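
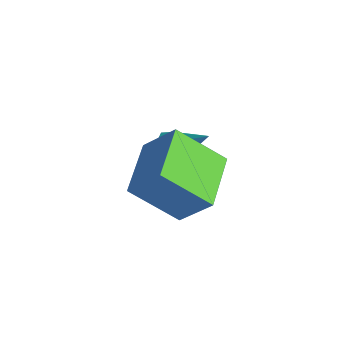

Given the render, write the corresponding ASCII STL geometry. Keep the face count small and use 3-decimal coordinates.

solid 
facet normal -0.552 0.824 0.128
outer loop
vertex -1.044 -0.309 3.436
vertex 0.247 0.777 2.024
vertex -2.08 -0.798 2.114
endloop
endfacet
facet normal -0.586 -0.494 0.642
outer loop
vertex -0.887 -2.577 1.836
vertex -1.044 -0.309 3.436
vertex -2.08 -0.798 2.114
endloop
endfacet
facet normal -0.552 0.824 0.128
outer loop
vertex -2.08 -0.798 2.114
vertex 0.247 0.777 2.024
vertex -0.789 0.288 0.701
endloop
endfacet
facet normal -0.592 -0.279 -0.756
outer loop
vertex -0.789 0.288 0.701
vertex -0.887 -2.577 1.836
vertex -2.08 -0.798 2.114
endloop
endfacet
facet normal 0.592 0.279 0.756
outer loop
vertex -1.044 -0.309 3.436
vertex 1.44 -1.002 1.746
vertex 0.247 0.777 2.024
endloop
endfacet
facet normal -0.587 -0.493 0.642
outer loop
vertex 0.149 -2.088 3.159
vertex -1.044 -0.309 3.436
vertex -0.887 -2.577 1.836
endloop
endfacet
facet normal 0.592 0.279 0.756
outer loop
vertex 0.149 -2.088 3.159
vertex 1.44 -1.002 1.746
vertex -1.044 -0.309 3.436
endloop
endfacet
facet normal 0.587 0.494 -0.642
outer loop
vertex 0.247 0.777 2.024
vertex 1.44 -1.002 1.746
vertex -0.789 0.288 0.701
endloop
endfacet
facet normal -0.592 -0.279 -0.756
outer loop
vertex 0.404 -1.491 0.424
vertex -0.887 -2.577 1.836
vertex -0.789 0.288 0.701
endloop
endfacet
facet normal 0.587 0.493 -0.642
outer loop
vertex -0.789 0.288 0.701
vertex 1.44 -1.002 1.746
vertex 0.404 -1.491 0.424
endloop
endfacet
facet normal 0.553 -0.824 -0.128
outer loop
vertex 0.404 -1.491 0.424
vertex 0.149 -2.088 3.159
vertex -0.887 -2.577 1.836
endloop
endfacet
facet normal 0.552 -0.824 -0.128
outer loop
vertex 1.44 -1.002 1.746
vertex 0.149 -2.088 3.159
vertex 0.404 -1.491 0.424
endloop
endfacet
facet normal -0.686 -0.245 -0.685
outer loop
vertex -3.227 2.182 -1.622
vertex -3.62 1.874 -1.118
vertex -3.637 2.547 -1.342
endloop
endfacet
facet normal 0.488 0.806 -0.335
outer loop
vertex -3.227 2.182 -1.622
vertex -3.637 2.547 -1.342
vertex -2.24 2.366 0.258
endloop
endfacet
facet normal -0.687 -0.245 -0.685
outer loop
vertex -3.637 2.547 -1.342
vertex -3.62 1.874 -1.118
vertex -4.034 2.405 -0.893
endloop
endfacet
facet normal -0.112 0.972 0.208
outer loop
vertex -3.637 2.547 -1.342
vertex -4.034 2.405 -0.893
vertex -2.24 2.366 0.258
endloop
endfacet
facet normal -0.687 -0.246 -0.684
outer loop
vertex -4.034 2.405 -0.893
vertex -3.62 1.874 -1.118
vertex -4.119 1.863 -0.613
endloop
endfacet
facet normal -0.472 0.462 0.751
outer loop
vertex -4.034 2.405 -0.893
vertex -4.119 1.863 -0.613
vertex -2.24 2.366 0.258
endloop
endfacet
facet normal -0.687 -0.245 -0.684
outer loop
vertex -4.119 1.863 -0.613
vertex -3.62 1.874 -1.118
vertex -3.829 1.329 -0.713
endloop
endfacet
facet normal -0.319 -0.339 0.885
outer loop
vertex -4.119 1.863 -0.613
vertex -3.829 1.329 -0.713
vertex -2.24 2.366 0.258
endloop
endfacet
facet normal -0.687 -0.245 -0.684
outer loop
vertex -3.829 1.329 -0.713
vertex -3.62 1.874 -1.118
vertex -3.382 1.205 -1.118
endloop
endfacet
facet normal 0.231 -0.830 0.509
outer loop
vertex -3.829 1.329 -0.713
vertex -3.382 1.205 -1.118
vertex -2.24 2.366 0.258
endloop
endfacet
facet normal -0.687 -0.244 -0.685
outer loop
vertex -3.382 1.205 -1.118
vertex -3.62 1.874 -1.118
vertex -3.114 1.584 -1.522
endloop
endfacet
facet normal 0.763 -0.639 -0.094
outer loop
vertex -3.382 1.205 -1.118
vertex -3.114 1.584 -1.522
vertex -2.24 2.366 0.258
endloop
endfacet
facet normal -0.687 -0.244 -0.685
outer loop
vertex -3.114 1.584 -1.522
vertex -3.62 1.874 -1.118
vertex -3.227 2.182 -1.622
endloop
endfacet
facet normal 0.878 0.087 -0.470
outer loop
vertex -3.114 1.584 -1.522
vertex -3.227 2.182 -1.622
vertex -2.24 2.366 0.258
endloop
endfacet

endsolid


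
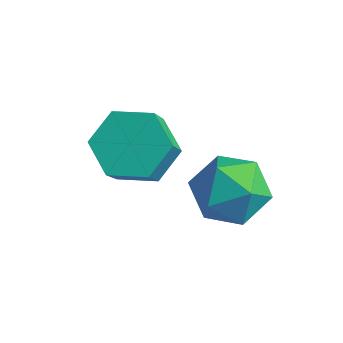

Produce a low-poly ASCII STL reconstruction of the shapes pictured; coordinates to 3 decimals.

solid 
facet normal -0.317 0.398 0.861
outer loop
vertex 0.036 -2.152 1.319
vertex 0.603 -2.937 1.891
vertex 1.102 -1.964 1.625
endloop
endfacet
facet normal -0.260 0.898 0.354
outer loop
vertex 0.036 -2.152 1.319
vertex 1.102 -1.964 1.625
vertex 0.749 -1.662 0.6
endloop
endfacet
facet normal -0.679 0.709 -0.191
outer loop
vertex 0.036 -2.152 1.319
vertex 0.749 -1.662 0.6
vertex 0.032 -2.448 0.234
endloop
endfacet
facet normal -0.996 0.092 -0.021
outer loop
vertex 0.036 -2.152 1.319
vertex 0.032 -2.448 0.234
vertex -0.058 -3.236 1.032
endloop
endfacet
facet normal -0.772 -0.099 0.628
outer loop
vertex 0.036 -2.152 1.319
vertex -0.058 -3.236 1.032
vertex 0.603 -2.937 1.891
endloop
endfacet
facet normal 0.415 0.901 0.123
outer loop
vertex 0.749 -1.662 0.6
vertex 1.102 -1.964 1.625
vertex 1.758 -2.144 0.728
endloop
endfacet
facet normal 0.322 0.092 0.942
outer loop
vertex 1.102 -1.964 1.625
vertex 0.603 -2.937 1.891
vertex 1.668 -2.932 1.526
endloop
endfacet
facet normal -0.413 -0.714 0.566
outer loop
vertex 0.603 -2.937 1.891
vertex -0.058 -3.236 1.032
vertex 0.951 -3.718 1.16
endloop
endfacet
facet normal -0.775 -0.404 -0.486
outer loop
vertex -0.058 -3.236 1.032
vertex 0.032 -2.448 0.234
vertex 0.598 -3.416 0.135
endloop
endfacet
facet normal -0.263 0.594 -0.760
outer loop
vertex 0.032 -2.448 0.234
vertex 0.749 -1.662 0.6
vertex 1.097 -2.443 -0.131
endloop
endfacet
facet normal 0.996 -0.092 0.021
outer loop
vertex 1.664 -3.228 0.441
vertex 1.758 -2.144 0.728
vertex 1.668 -2.932 1.526
endloop
endfacet
facet normal 0.679 -0.709 0.191
outer loop
vertex 1.664 -3.228 0.441
vertex 1.668 -2.932 1.526
vertex 0.951 -3.718 1.16
endloop
endfacet
facet normal 0.260 -0.898 -0.354
outer loop
vertex 1.664 -3.228 0.441
vertex 0.951 -3.718 1.16
vertex 0.598 -3.416 0.135
endloop
endfacet
facet normal 0.317 -0.398 -0.861
outer loop
vertex 1.664 -3.228 0.441
vertex 0.598 -3.416 0.135
vertex 1.097 -2.443 -0.131
endloop
endfacet
facet normal 0.772 0.099 -0.628
outer loop
vertex 1.664 -3.228 0.441
vertex 1.097 -2.443 -0.131
vertex 1.758 -2.144 0.728
endloop
endfacet
facet normal 0.775 0.404 0.486
outer loop
vertex 1.668 -2.932 1.526
vertex 1.758 -2.144 0.728
vertex 1.102 -1.964 1.625
endloop
endfacet
facet normal 0.263 -0.594 0.760
outer loop
vertex 0.951 -3.718 1.16
vertex 1.668 -2.932 1.526
vertex 0.603 -2.937 1.891
endloop
endfacet
facet normal -0.415 -0.901 -0.123
outer loop
vertex 0.598 -3.416 0.135
vertex 0.951 -3.718 1.16
vertex -0.058 -3.236 1.032
endloop
endfacet
facet normal -0.322 -0.092 -0.942
outer loop
vertex 1.097 -2.443 -0.131
vertex 0.598 -3.416 0.135
vertex 0.032 -2.448 0.234
endloop
endfacet
facet normal 0.413 0.714 -0.566
outer loop
vertex 1.758 -2.144 0.728
vertex 1.097 -2.443 -0.131
vertex 0.749 -1.662 0.6
endloop
endfacet
facet normal -0.273 0.551 -0.789
outer loop
vertex -0.596 -2.82 1.661
vertex -1.492 -3.364 1.591
vertex -1.449 -2.497 2.182
endloop
endfacet
facet normal 0.516 0.776 0.363
outer loop
vertex -0.596 -2.82 1.661
vertex -1.449 -2.497 2.182
vertex -0.153 -3.712 2.938
endloop
endfacet
facet normal 0.516 0.776 0.363
outer loop
vertex -0.153 -3.712 2.938
vertex -1.449 -2.497 2.182
vertex -1.005 -3.389 3.459
endloop
endfacet
facet normal 0.274 -0.550 0.789
outer loop
vertex -0.153 -3.712 2.938
vertex -1.005 -3.389 3.459
vertex -1.048 -4.256 2.869
endloop
endfacet
facet normal -0.274 0.551 -0.788
outer loop
vertex -1.449 -2.497 2.182
vertex -1.492 -3.364 1.591
vertex -2.344 -3.041 2.113
endloop
endfacet
facet normal -0.445 0.654 0.612
outer loop
vertex -1.449 -2.497 2.182
vertex -2.344 -3.041 2.113
vertex -1.005 -3.389 3.459
endloop
endfacet
facet normal -0.445 0.654 0.612
outer loop
vertex -1.005 -3.389 3.459
vertex -2.344 -3.041 2.113
vertex -1.9 -3.934 3.39
endloop
endfacet
facet normal 0.274 -0.550 0.789
outer loop
vertex -1.005 -3.389 3.459
vertex -1.9 -3.934 3.39
vertex -1.048 -4.256 2.869
endloop
endfacet
facet normal -0.274 0.551 -0.788
outer loop
vertex -2.344 -3.041 2.113
vertex -1.492 -3.364 1.591
vertex -2.387 -3.908 1.522
endloop
endfacet
facet normal -0.961 -0.122 0.249
outer loop
vertex -2.344 -3.041 2.113
vertex -2.387 -3.908 1.522
vertex -1.9 -3.934 3.39
endloop
endfacet
facet normal -0.961 -0.121 0.249
outer loop
vertex -1.9 -3.934 3.39
vertex -2.387 -3.908 1.522
vertex -1.944 -4.8 2.799
endloop
endfacet
facet normal 0.273 -0.552 0.788
outer loop
vertex -1.9 -3.934 3.39
vertex -1.944 -4.8 2.799
vertex -1.048 -4.256 2.869
endloop
endfacet
facet normal -0.274 0.550 -0.789
outer loop
vertex -2.387 -3.908 1.522
vertex -1.492 -3.364 1.591
vertex -1.535 -4.231 1.001
endloop
endfacet
facet normal -0.516 -0.776 -0.363
outer loop
vertex -2.387 -3.908 1.522
vertex -1.535 -4.231 1.001
vertex -1.944 -4.8 2.799
endloop
endfacet
facet normal -0.516 -0.776 -0.363
outer loop
vertex -1.944 -4.8 2.799
vertex -1.535 -4.231 1.001
vertex -1.091 -5.123 2.278
endloop
endfacet
facet normal 0.273 -0.551 0.789
outer loop
vertex -1.944 -4.8 2.799
vertex -1.091 -5.123 2.278
vertex -1.048 -4.256 2.869
endloop
endfacet
facet normal -0.274 0.550 -0.789
outer loop
vertex -1.535 -4.231 1.001
vertex -1.492 -3.364 1.591
vertex -0.64 -3.686 1.07
endloop
endfacet
facet normal 0.445 -0.654 -0.612
outer loop
vertex -1.535 -4.231 1.001
vertex -0.64 -3.686 1.07
vertex -1.091 -5.123 2.278
endloop
endfacet
facet normal 0.445 -0.654 -0.612
outer loop
vertex -1.091 -5.123 2.278
vertex -0.64 -3.686 1.07
vertex -0.196 -4.579 2.347
endloop
endfacet
facet normal 0.274 -0.551 0.788
outer loop
vertex -1.091 -5.123 2.278
vertex -0.196 -4.579 2.347
vertex -1.048 -4.256 2.869
endloop
endfacet
facet normal -0.273 0.552 -0.788
outer loop
vertex -0.64 -3.686 1.07
vertex -1.492 -3.364 1.591
vertex -0.596 -2.82 1.661
endloop
endfacet
facet normal 0.961 0.121 -0.249
outer loop
vertex -0.64 -3.686 1.07
vertex -0.596 -2.82 1.661
vertex -0.196 -4.579 2.347
endloop
endfacet
facet normal 0.961 0.122 -0.248
outer loop
vertex -0.196 -4.579 2.347
vertex -0.596 -2.82 1.661
vertex -0.153 -3.712 2.938
endloop
endfacet
facet normal 0.274 -0.551 0.788
outer loop
vertex -0.196 -4.579 2.347
vertex -0.153 -3.712 2.938
vertex -1.048 -4.256 2.869
endloop
endfacet

endsolid


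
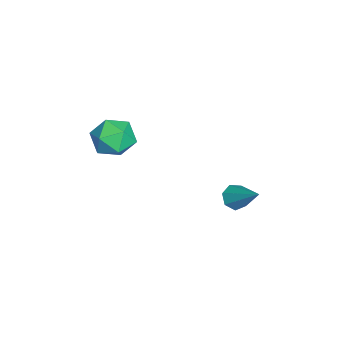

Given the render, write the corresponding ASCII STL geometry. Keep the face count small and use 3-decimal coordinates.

solid 
facet normal 0.401 -0.113 0.909
outer loop
vertex -0.446 -3.141 4.745
vertex -1.064 -3.975 4.914
vertex -0.115 -4.103 4.479
endloop
endfacet
facet normal 0.872 0.174 0.457
outer loop
vertex -0.446 -3.141 4.745
vertex -0.115 -4.103 4.479
vertex 0.06 -3.29 3.835
endloop
endfacet
facet normal 0.593 0.780 0.202
outer loop
vertex -0.446 -3.141 4.745
vertex 0.06 -3.29 3.835
vertex -0.781 -2.66 3.872
endloop
endfacet
facet normal -0.051 0.866 0.497
outer loop
vertex -0.446 -3.141 4.745
vertex -0.781 -2.66 3.872
vertex -1.475 -3.083 4.538
endloop
endfacet
facet normal -0.170 0.315 0.934
outer loop
vertex -0.446 -3.141 4.745
vertex -1.475 -3.083 4.538
vertex -1.064 -3.975 4.914
endloop
endfacet
facet normal 0.957 -0.277 -0.090
outer loop
vertex 0.06 -3.29 3.835
vertex -0.115 -4.103 4.479
vertex -0.245 -4.217 3.442
endloop
endfacet
facet normal 0.194 -0.742 0.642
outer loop
vertex -0.115 -4.103 4.479
vertex -1.064 -3.975 4.914
vertex -0.939 -4.64 4.108
endloop
endfacet
facet normal -0.730 -0.049 0.682
outer loop
vertex -1.064 -3.975 4.914
vertex -1.475 -3.083 4.538
vertex -1.78 -4.01 4.145
endloop
endfacet
facet normal -0.538 0.843 -0.025
outer loop
vertex -1.475 -3.083 4.538
vertex -0.781 -2.66 3.872
vertex -1.605 -3.197 3.501
endloop
endfacet
facet normal 0.504 0.703 -0.502
outer loop
vertex -0.781 -2.66 3.872
vertex 0.06 -3.29 3.835
vertex -0.656 -3.325 3.066
endloop
endfacet
facet normal 0.051 -0.866 -0.497
outer loop
vertex -1.274 -4.159 3.235
vertex -0.245 -4.217 3.442
vertex -0.939 -4.64 4.108
endloop
endfacet
facet normal -0.593 -0.780 -0.202
outer loop
vertex -1.274 -4.159 3.235
vertex -0.939 -4.64 4.108
vertex -1.78 -4.01 4.145
endloop
endfacet
facet normal -0.872 -0.174 -0.457
outer loop
vertex -1.274 -4.159 3.235
vertex -1.78 -4.01 4.145
vertex -1.605 -3.197 3.501
endloop
endfacet
facet normal -0.401 0.113 -0.909
outer loop
vertex -1.274 -4.159 3.235
vertex -1.605 -3.197 3.501
vertex -0.656 -3.325 3.066
endloop
endfacet
facet normal 0.170 -0.315 -0.934
outer loop
vertex -1.274 -4.159 3.235
vertex -0.656 -3.325 3.066
vertex -0.245 -4.217 3.442
endloop
endfacet
facet normal 0.538 -0.843 0.025
outer loop
vertex -0.939 -4.64 4.108
vertex -0.245 -4.217 3.442
vertex -0.115 -4.103 4.479
endloop
endfacet
facet normal -0.504 -0.703 0.502
outer loop
vertex -1.78 -4.01 4.145
vertex -0.939 -4.64 4.108
vertex -1.064 -3.975 4.914
endloop
endfacet
facet normal -0.957 0.277 0.090
outer loop
vertex -1.605 -3.197 3.501
vertex -1.78 -4.01 4.145
vertex -1.475 -3.083 4.538
endloop
endfacet
facet normal -0.194 0.742 -0.642
outer loop
vertex -0.656 -3.325 3.066
vertex -1.605 -3.197 3.501
vertex -0.781 -2.66 3.872
endloop
endfacet
facet normal 0.730 0.049 -0.682
outer loop
vertex -0.245 -4.217 3.442
vertex -0.656 -3.325 3.066
vertex 0.06 -3.29 3.835
endloop
endfacet
facet normal -0.532 -0.560 -0.635
outer loop
vertex -2.122 0.851 -1.079
vertex -2.651 1.253 -0.99
vertex -2.161 1.302 -1.444
endloop
endfacet
facet normal 0.965 -0.110 -0.239
outer loop
vertex -2.122 0.851 -1.079
vertex -2.161 1.302 -1.444
vertex -1.629 2.327 0.23
endloop
endfacet
facet normal -0.532 -0.560 -0.635
outer loop
vertex -2.161 1.302 -1.444
vertex -2.651 1.253 -0.99
vertex -2.569 1.716 -1.467
endloop
endfacet
facet normal 0.612 0.573 -0.545
outer loop
vertex -2.161 1.302 -1.444
vertex -2.569 1.716 -1.467
vertex -1.629 2.327 0.23
endloop
endfacet
facet normal -0.533 -0.560 -0.635
outer loop
vertex -2.569 1.716 -1.467
vertex -2.651 1.253 -0.99
vertex -3.039 1.781 -1.13
endloop
endfacet
facet normal -0.082 0.951 -0.297
outer loop
vertex -2.569 1.716 -1.467
vertex -3.039 1.781 -1.13
vertex -1.629 2.327 0.23
endloop
endfacet
facet normal -0.533 -0.560 -0.635
outer loop
vertex -3.039 1.781 -1.13
vertex -2.651 1.253 -0.99
vertex -3.216 1.448 -0.688
endloop
endfacet
facet normal -0.594 0.739 0.319
outer loop
vertex -3.039 1.781 -1.13
vertex -3.216 1.448 -0.688
vertex -1.629 2.327 0.23
endloop
endfacet
facet normal -0.533 -0.560 -0.635
outer loop
vertex -3.216 1.448 -0.688
vertex -2.651 1.253 -0.99
vertex -2.968 0.968 -0.473
endloop
endfacet
facet normal -0.538 0.097 0.837
outer loop
vertex -3.216 1.448 -0.688
vertex -2.968 0.968 -0.473
vertex -1.629 2.327 0.23
endloop
endfacet
facet normal -0.533 -0.560 -0.635
outer loop
vertex -2.968 0.968 -0.473
vertex -2.651 1.253 -0.99
vertex -2.481 0.702 -0.647
endloop
endfacet
facet normal 0.042 -0.492 0.870
outer loop
vertex -2.968 0.968 -0.473
vertex -2.481 0.702 -0.647
vertex -1.629 2.327 0.23
endloop
endfacet
facet normal -0.532 -0.560 -0.635
outer loop
vertex -2.481 0.702 -0.647
vertex -2.651 1.253 -0.99
vertex -2.122 0.851 -1.079
endloop
endfacet
facet normal 0.712 -0.584 0.390
outer loop
vertex -2.481 0.702 -0.647
vertex -2.122 0.851 -1.079
vertex -1.629 2.327 0.23
endloop
endfacet

endsolid


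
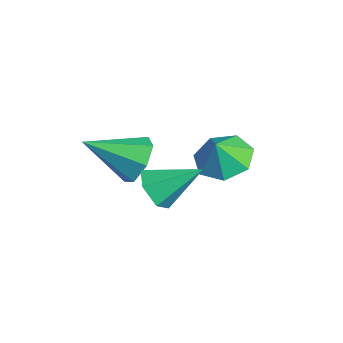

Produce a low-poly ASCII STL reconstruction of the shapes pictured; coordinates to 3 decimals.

solid 
facet normal -0.268 -0.794 -0.545
outer loop
vertex 1.522 -1.788 3.434
vertex 1.126 -1.263 2.864
vertex 1.964 -1.471 2.755
endloop
endfacet
facet normal 0.859 -0.145 0.491
outer loop
vertex 1.522 -1.788 3.434
vertex 1.964 -1.471 2.755
vertex 1.614 0.183 3.856
endloop
endfacet
facet normal -0.268 -0.794 -0.546
outer loop
vertex 1.964 -1.471 2.755
vertex 1.126 -1.263 2.864
vertex 1.569 -0.946 2.185
endloop
endfacet
facet normal 0.888 0.370 -0.274
outer loop
vertex 1.964 -1.471 2.755
vertex 1.569 -0.946 2.185
vertex 1.614 0.183 3.856
endloop
endfacet
facet normal -0.267 -0.794 -0.545
outer loop
vertex 1.569 -0.946 2.185
vertex 1.126 -1.263 2.864
vertex 0.731 -0.738 2.293
endloop
endfacet
facet normal 0.132 0.820 -0.557
outer loop
vertex 1.569 -0.946 2.185
vertex 0.731 -0.738 2.293
vertex 1.614 0.183 3.856
endloop
endfacet
facet normal -0.268 -0.794 -0.545
outer loop
vertex 0.731 -0.738 2.293
vertex 1.126 -1.263 2.864
vertex 0.289 -1.055 2.972
endloop
endfacet
facet normal -0.654 0.753 -0.074
outer loop
vertex 0.731 -0.738 2.293
vertex 0.289 -1.055 2.972
vertex 1.614 0.183 3.856
endloop
endfacet
facet normal -0.268 -0.794 -0.545
outer loop
vertex 0.289 -1.055 2.972
vertex 1.126 -1.263 2.864
vertex 0.684 -1.58 3.543
endloop
endfacet
facet normal -0.683 0.238 0.691
outer loop
vertex 0.289 -1.055 2.972
vertex 0.684 -1.58 3.543
vertex 1.614 0.183 3.856
endloop
endfacet
facet normal -0.268 -0.794 -0.545
outer loop
vertex 0.684 -1.58 3.543
vertex 1.126 -1.263 2.864
vertex 1.522 -1.788 3.434
endloop
endfacet
facet normal 0.074 -0.212 0.974
outer loop
vertex 0.684 -1.58 3.543
vertex 1.522 -1.788 3.434
vertex 1.614 0.183 3.856
endloop
endfacet
facet normal 0.216 0.844 -0.490
outer loop
vertex -0.265 -1.098 2.914
vertex -1.174 -1.108 2.497
vertex -0.887 -0.683 3.355
endloop
endfacet
facet normal 0.524 -0.112 0.844
outer loop
vertex -0.265 -1.098 2.914
vertex -0.887 -0.683 3.355
vertex -1.626 -2.872 3.523
endloop
endfacet
facet normal 0.217 0.844 -0.491
outer loop
vertex -0.887 -0.683 3.355
vertex -1.174 -1.108 2.497
vertex -1.724 -0.587 3.15
endloop
endfacet
facet normal -0.219 0.148 0.964
outer loop
vertex -0.887 -0.683 3.355
vertex -1.724 -0.587 3.15
vertex -1.626 -2.872 3.523
endloop
endfacet
facet normal 0.216 0.844 -0.491
outer loop
vertex -1.724 -0.587 3.15
vertex -1.174 -1.108 2.497
vertex -2.148 -0.884 2.453
endloop
endfacet
facet normal -0.862 0.045 0.505
outer loop
vertex -1.724 -0.587 3.15
vertex -2.148 -0.884 2.453
vertex -1.626 -2.872 3.523
endloop
endfacet
facet normal 0.216 0.844 -0.491
outer loop
vertex -2.148 -0.884 2.453
vertex -1.174 -1.108 2.497
vertex -1.838 -1.35 1.789
endloop
endfacet
facet normal -0.920 -0.343 -0.189
outer loop
vertex -2.148 -0.884 2.453
vertex -1.838 -1.35 1.789
vertex -1.626 -2.872 3.523
endloop
endfacet
facet normal 0.216 0.844 -0.491
outer loop
vertex -1.838 -1.35 1.789
vertex -1.174 -1.108 2.497
vertex -1.029 -1.633 1.658
endloop
endfacet
facet normal -0.350 -0.725 -0.594
outer loop
vertex -1.838 -1.35 1.789
vertex -1.029 -1.633 1.658
vertex -1.626 -2.872 3.523
endloop
endfacet
facet normal 0.216 0.844 -0.491
outer loop
vertex -1.029 -1.633 1.658
vertex -1.174 -1.108 2.497
vertex -0.329 -1.521 2.159
endloop
endfacet
facet normal 0.420 -0.812 -0.405
outer loop
vertex -1.029 -1.633 1.658
vertex -0.329 -1.521 2.159
vertex -1.626 -2.872 3.523
endloop
endfacet
facet normal 0.216 0.844 -0.491
outer loop
vertex -0.329 -1.521 2.159
vertex -1.174 -1.108 2.497
vertex -0.265 -1.098 2.914
endloop
endfacet
facet normal 0.809 -0.540 0.234
outer loop
vertex -0.329 -1.521 2.159
vertex -0.265 -1.098 2.914
vertex -1.626 -2.872 3.523
endloop
endfacet
facet normal -0.264 0.362 -0.894
outer loop
vertex 0.539 1.27 2.196
vertex -0.384 1.577 2.593
vertex 0.519 2.112 2.543
endloop
endfacet
facet normal 0.901 -0.147 0.408
outer loop
vertex 0.539 1.27 2.196
vertex 0.519 2.112 2.543
vertex -0.096 1.183 3.567
endloop
endfacet
facet normal -0.264 0.361 -0.894
outer loop
vertex 0.519 2.112 2.543
vertex -0.384 1.577 2.593
vertex -0.181 2.552 2.927
endloop
endfacet
facet normal 0.614 0.365 0.700
outer loop
vertex 0.519 2.112 2.543
vertex -0.181 2.552 2.927
vertex -0.096 1.183 3.567
endloop
endfacet
facet normal -0.263 0.361 -0.895
outer loop
vertex -0.181 2.552 2.927
vertex -0.384 1.577 2.593
vertex -1.033 2.258 3.059
endloop
endfacet
facet normal -0.006 0.423 0.906
outer loop
vertex -0.181 2.552 2.927
vertex -1.033 2.258 3.059
vertex -0.096 1.183 3.567
endloop
endfacet
facet normal -0.263 0.361 -0.895
outer loop
vertex -1.033 2.258 3.059
vertex -0.384 1.577 2.593
vertex -1.396 1.451 2.84
endloop
endfacet
facet normal -0.491 -0.016 0.871
outer loop
vertex -1.033 2.258 3.059
vertex -1.396 1.451 2.84
vertex -0.096 1.183 3.567
endloop
endfacet
facet normal -0.263 0.363 -0.894
outer loop
vertex -1.396 1.451 2.84
vertex -0.384 1.577 2.593
vertex -0.997 0.74 2.434
endloop
endfacet
facet normal -0.476 -0.622 0.622
outer loop
vertex -1.396 1.451 2.84
vertex -0.997 0.74 2.434
vertex -0.096 1.183 3.567
endloop
endfacet
facet normal -0.263 0.362 -0.894
outer loop
vertex -0.997 0.74 2.434
vertex -0.384 1.577 2.593
vertex -0.136 0.659 2.148
endloop
endfacet
facet normal 0.027 -0.938 0.346
outer loop
vertex -0.997 0.74 2.434
vertex -0.136 0.659 2.148
vertex -0.096 1.183 3.567
endloop
endfacet
facet normal -0.264 0.362 -0.894
outer loop
vertex -0.136 0.659 2.148
vertex -0.384 1.577 2.593
vertex 0.539 1.27 2.196
endloop
endfacet
facet normal 0.640 -0.727 0.250
outer loop
vertex -0.136 0.659 2.148
vertex 0.539 1.27 2.196
vertex -0.096 1.183 3.567
endloop
endfacet

endsolid


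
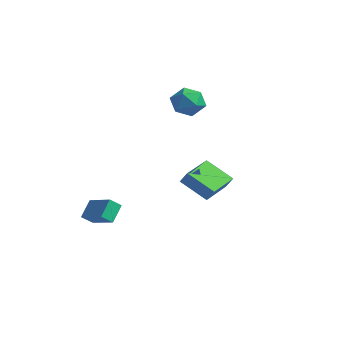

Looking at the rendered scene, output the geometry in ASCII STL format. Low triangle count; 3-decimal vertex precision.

solid 
facet normal -0.937 0.008 -0.349
outer loop
vertex -3.5 -3.061 -3.47
vertex -3.264 -2.353 -4.089
vertex -3.138 -4.052 -4.465
endloop
endfacet
facet normal -0.243 -0.730 0.639
outer loop
vertex -1.216 -4.067 -3.751
vertex -3.5 -3.061 -3.47
vertex -3.138 -4.052 -4.465
endloop
endfacet
facet normal -0.937 0.008 -0.349
outer loop
vertex -3.138 -4.052 -4.465
vertex -3.264 -2.353 -4.089
vertex -2.902 -3.343 -5.084
endloop
endfacet
facet normal 0.250 -0.683 -0.687
outer loop
vertex -2.902 -3.343 -5.084
vertex -1.216 -4.067 -3.751
vertex -3.138 -4.052 -4.465
endloop
endfacet
facet normal -0.250 0.683 0.686
outer loop
vertex -3.5 -3.061 -3.47
vertex -1.342 -2.368 -3.375
vertex -3.264 -2.353 -4.089
endloop
endfacet
facet normal -0.243 -0.730 0.638
outer loop
vertex -1.578 -3.077 -2.756
vertex -3.5 -3.061 -3.47
vertex -1.216 -4.067 -3.751
endloop
endfacet
facet normal -0.249 0.683 0.687
outer loop
vertex -1.578 -3.077 -2.756
vertex -1.342 -2.368 -3.375
vertex -3.5 -3.061 -3.47
endloop
endfacet
facet normal 0.243 0.730 -0.638
outer loop
vertex -3.264 -2.353 -4.089
vertex -1.342 -2.368 -3.375
vertex -2.902 -3.343 -5.084
endloop
endfacet
facet normal 0.249 -0.683 -0.686
outer loop
vertex -0.98 -3.359 -4.37
vertex -1.216 -4.067 -3.751
vertex -2.902 -3.343 -5.084
endloop
endfacet
facet normal 0.243 0.730 -0.639
outer loop
vertex -2.902 -3.343 -5.084
vertex -1.342 -2.368 -3.375
vertex -0.98 -3.359 -4.37
endloop
endfacet
facet normal 0.937 -0.008 0.349
outer loop
vertex -0.98 -3.359 -4.37
vertex -1.578 -3.077 -2.756
vertex -1.216 -4.067 -3.751
endloop
endfacet
facet normal 0.937 -0.008 0.349
outer loop
vertex -1.342 -2.368 -3.375
vertex -1.578 -3.077 -2.756
vertex -0.98 -3.359 -4.37
endloop
endfacet
facet normal -0.783 -0.294 0.549
outer loop
vertex 3.74 -1.679 0.78
vertex 3.13 0.41 1.03
vertex 3.183 -1.742 -0.048
endloop
endfacet
facet normal 0.278 -0.954 -0.115
outer loop
vertex 4.81 -1.13 -1.19
vertex 3.74 -1.679 0.78
vertex 3.183 -1.742 -0.048
endloop
endfacet
facet normal -0.782 -0.294 0.549
outer loop
vertex 3.183 -1.742 -0.048
vertex 3.13 0.41 1.03
vertex 2.573 0.346 0.202
endloop
endfacet
facet normal -0.557 -0.064 -0.828
outer loop
vertex 2.573 0.346 0.202
vertex 4.81 -1.13 -1.19
vertex 3.183 -1.742 -0.048
endloop
endfacet
facet normal 0.557 0.064 0.828
outer loop
vertex 3.74 -1.679 0.78
vertex 4.757 1.022 -0.112
vertex 3.13 0.41 1.03
endloop
endfacet
facet normal 0.279 -0.953 -0.114
outer loop
vertex 5.367 -1.066 -0.362
vertex 3.74 -1.679 0.78
vertex 4.81 -1.13 -1.19
endloop
endfacet
facet normal 0.557 0.064 0.828
outer loop
vertex 5.367 -1.066 -0.362
vertex 4.757 1.022 -0.112
vertex 3.74 -1.679 0.78
endloop
endfacet
facet normal -0.279 0.954 0.114
outer loop
vertex 3.13 0.41 1.03
vertex 4.757 1.022 -0.112
vertex 2.573 0.346 0.202
endloop
endfacet
facet normal -0.557 -0.064 -0.828
outer loop
vertex 4.2 0.959 -0.94
vertex 4.81 -1.13 -1.19
vertex 2.573 0.346 0.202
endloop
endfacet
facet normal -0.279 0.954 0.115
outer loop
vertex 2.573 0.346 0.202
vertex 4.757 1.022 -0.112
vertex 4.2 0.959 -0.94
endloop
endfacet
facet normal 0.782 0.294 -0.549
outer loop
vertex 4.2 0.959 -0.94
vertex 5.367 -1.066 -0.362
vertex 4.81 -1.13 -1.19
endloop
endfacet
facet normal 0.782 0.294 -0.549
outer loop
vertex 4.757 1.022 -0.112
vertex 5.367 -1.066 -0.362
vertex 4.2 0.959 -0.94
endloop
endfacet
facet normal -0.599 0.755 -0.266
outer loop
vertex -1.532 3.611 3.014
vertex -2.366 3.234 3.821
vertex -1.508 4.033 4.158
endloop
endfacet
facet normal 0.088 0.934 -0.346
outer loop
vertex -1.532 3.611 3.014
vertex -1.508 4.033 4.158
vertex -0.468 3.728 3.599
endloop
endfacet
facet normal 0.386 0.467 -0.796
outer loop
vertex -1.532 3.611 3.014
vertex -0.468 3.728 3.599
vertex -0.683 2.741 2.916
endloop
endfacet
facet normal -0.116 -0.001 -0.993
outer loop
vertex -1.532 3.611 3.014
vertex -0.683 2.741 2.916
vertex -1.856 2.436 3.053
endloop
endfacet
facet normal -0.725 0.178 -0.666
outer loop
vertex -1.532 3.611 3.014
vertex -1.856 2.436 3.053
vertex -2.366 3.234 3.821
endloop
endfacet
facet normal 0.408 0.866 0.287
outer loop
vertex -0.468 3.728 3.599
vertex -1.508 4.033 4.158
vertex -0.644 3.424 4.767
endloop
endfacet
facet normal -0.702 0.578 0.417
outer loop
vertex -1.508 4.033 4.158
vertex -2.366 3.234 3.821
vertex -1.817 3.119 4.904
endloop
endfacet
facet normal -0.905 -0.358 -0.229
outer loop
vertex -2.366 3.234 3.821
vertex -1.856 2.436 3.053
vertex -2.032 2.132 4.221
endloop
endfacet
facet normal 0.079 -0.646 -0.759
outer loop
vertex -1.856 2.436 3.053
vertex -0.683 2.741 2.916
vertex -0.992 1.827 3.662
endloop
endfacet
facet normal 0.891 0.110 -0.440
outer loop
vertex -0.683 2.741 2.916
vertex -0.468 3.728 3.599
vertex -0.134 2.626 3.999
endloop
endfacet
facet normal 0.116 0.001 0.993
outer loop
vertex -0.968 2.249 4.806
vertex -0.644 3.424 4.767
vertex -1.817 3.119 4.904
endloop
endfacet
facet normal -0.386 -0.467 0.796
outer loop
vertex -0.968 2.249 4.806
vertex -1.817 3.119 4.904
vertex -2.032 2.132 4.221
endloop
endfacet
facet normal -0.088 -0.934 0.346
outer loop
vertex -0.968 2.249 4.806
vertex -2.032 2.132 4.221
vertex -0.992 1.827 3.662
endloop
endfacet
facet normal 0.599 -0.755 0.266
outer loop
vertex -0.968 2.249 4.806
vertex -0.992 1.827 3.662
vertex -0.134 2.626 3.999
endloop
endfacet
facet normal 0.725 -0.178 0.666
outer loop
vertex -0.968 2.249 4.806
vertex -0.134 2.626 3.999
vertex -0.644 3.424 4.767
endloop
endfacet
facet normal -0.079 0.646 0.759
outer loop
vertex -1.817 3.119 4.904
vertex -0.644 3.424 4.767
vertex -1.508 4.033 4.158
endloop
endfacet
facet normal -0.891 -0.110 0.440
outer loop
vertex -2.032 2.132 4.221
vertex -1.817 3.119 4.904
vertex -2.366 3.234 3.821
endloop
endfacet
facet normal -0.408 -0.866 -0.287
outer loop
vertex -0.992 1.827 3.662
vertex -2.032 2.132 4.221
vertex -1.856 2.436 3.053
endloop
endfacet
facet normal 0.702 -0.578 -0.417
outer loop
vertex -0.134 2.626 3.999
vertex -0.992 1.827 3.662
vertex -0.683 2.741 2.916
endloop
endfacet
facet normal 0.905 0.358 0.229
outer loop
vertex -0.644 3.424 4.767
vertex -0.134 2.626 3.999
vertex -0.468 3.728 3.599
endloop
endfacet

endsolid


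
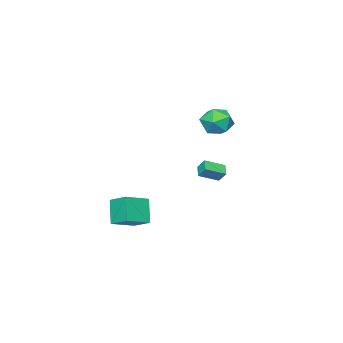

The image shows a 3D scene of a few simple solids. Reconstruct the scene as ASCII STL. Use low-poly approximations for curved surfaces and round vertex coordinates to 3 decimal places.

solid 
facet normal -0.781 0.487 -0.390
outer loop
vertex -4.574 1.792 -1.396
vertex -4.57 2.377 -0.673
vertex -4.006 2.343 -1.845
endloop
endfacet
facet normal -0.004 -0.629 -0.777
outer loop
vertex -2.85 1.623 -1.267
vertex -4.574 1.792 -1.396
vertex -4.006 2.343 -1.845
endloop
endfacet
facet normal -0.782 0.486 -0.390
outer loop
vertex -4.006 2.343 -1.845
vertex -4.57 2.377 -0.673
vertex -4.003 2.928 -1.122
endloop
endfacet
facet normal 0.624 0.606 -0.493
outer loop
vertex -4.003 2.928 -1.122
vertex -2.85 1.623 -1.267
vertex -4.006 2.343 -1.845
endloop
endfacet
facet normal -0.624 -0.606 0.494
outer loop
vertex -4.574 1.792 -1.396
vertex -3.414 1.657 -0.095
vertex -4.57 2.377 -0.673
endloop
endfacet
facet normal -0.004 -0.629 -0.777
outer loop
vertex -3.417 1.072 -0.818
vertex -4.574 1.792 -1.396
vertex -2.85 1.623 -1.267
endloop
endfacet
facet normal -0.624 -0.606 0.493
outer loop
vertex -3.417 1.072 -0.818
vertex -3.414 1.657 -0.095
vertex -4.574 1.792 -1.396
endloop
endfacet
facet normal 0.004 0.629 0.777
outer loop
vertex -4.57 2.377 -0.673
vertex -3.414 1.657 -0.095
vertex -4.003 2.928 -1.122
endloop
endfacet
facet normal 0.624 0.606 -0.494
outer loop
vertex -2.846 2.208 -0.544
vertex -2.85 1.623 -1.267
vertex -4.003 2.928 -1.122
endloop
endfacet
facet normal 0.004 0.629 0.777
outer loop
vertex -4.003 2.928 -1.122
vertex -3.414 1.657 -0.095
vertex -2.846 2.208 -0.544
endloop
endfacet
facet normal 0.782 -0.487 0.390
outer loop
vertex -2.846 2.208 -0.544
vertex -3.417 1.072 -0.818
vertex -2.85 1.623 -1.267
endloop
endfacet
facet normal 0.781 -0.487 0.391
outer loop
vertex -3.414 1.657 -0.095
vertex -3.417 1.072 -0.818
vertex -2.846 2.208 -0.544
endloop
endfacet
facet normal -0.393 -0.403 0.827
outer loop
vertex 1.388 -0.649 -2.363
vertex -0.358 -0.291 -3.019
vertex 1.363 -2.002 -3.034
endloop
endfacet
facet normal 0.919 -0.188 0.346
outer loop
vertex 2.118 -1.229 -4.621
vertex 1.388 -0.649 -2.363
vertex 1.363 -2.002 -3.034
endloop
endfacet
facet normal -0.393 -0.403 0.827
outer loop
vertex 1.363 -2.002 -3.034
vertex -0.358 -0.291 -3.019
vertex -0.384 -1.643 -3.69
endloop
endfacet
facet normal -0.017 -0.896 -0.444
outer loop
vertex -0.384 -1.643 -3.69
vertex 2.118 -1.229 -4.621
vertex 1.363 -2.002 -3.034
endloop
endfacet
facet normal 0.017 0.896 0.444
outer loop
vertex 1.388 -0.649 -2.363
vertex 0.397 0.482 -4.606
vertex -0.358 -0.291 -3.019
endloop
endfacet
facet normal 0.919 -0.189 0.346
outer loop
vertex 2.144 0.123 -3.95
vertex 1.388 -0.649 -2.363
vertex 2.118 -1.229 -4.621
endloop
endfacet
facet normal 0.017 0.896 0.444
outer loop
vertex 2.144 0.123 -3.95
vertex 0.397 0.482 -4.606
vertex 1.388 -0.649 -2.363
endloop
endfacet
facet normal -0.919 0.189 -0.345
outer loop
vertex -0.358 -0.291 -3.019
vertex 0.397 0.482 -4.606
vertex -0.384 -1.643 -3.69
endloop
endfacet
facet normal -0.017 -0.896 -0.444
outer loop
vertex 0.372 -0.871 -5.277
vertex 2.118 -1.229 -4.621
vertex -0.384 -1.643 -3.69
endloop
endfacet
facet normal -0.919 0.189 -0.346
outer loop
vertex -0.384 -1.643 -3.69
vertex 0.397 0.482 -4.606
vertex 0.372 -0.871 -5.277
endloop
endfacet
facet normal 0.393 0.403 -0.827
outer loop
vertex 0.372 -0.871 -5.277
vertex 2.144 0.123 -3.95
vertex 2.118 -1.229 -4.621
endloop
endfacet
facet normal 0.393 0.403 -0.827
outer loop
vertex 0.397 0.482 -4.606
vertex 2.144 0.123 -3.95
vertex 0.372 -0.871 -5.277
endloop
endfacet
facet normal -0.993 0.088 0.074
outer loop
vertex -3.282 4.146 3.739
vertex -3.39 2.964 3.69
vertex -3.264 3.506 4.74
endloop
endfacet
facet normal -0.665 0.624 0.411
outer loop
vertex -3.282 4.146 3.739
vertex -3.264 3.506 4.74
vertex -2.505 4.409 4.598
endloop
endfacet
facet normal -0.255 0.965 -0.064
outer loop
vertex -3.282 4.146 3.739
vertex -2.505 4.409 4.598
vertex -2.161 4.424 3.461
endloop
endfacet
facet normal -0.331 0.639 -0.695
outer loop
vertex -3.282 4.146 3.739
vertex -2.161 4.424 3.461
vertex -2.708 3.531 2.9
endloop
endfacet
facet normal -0.787 0.097 -0.610
outer loop
vertex -3.282 4.146 3.739
vertex -2.708 3.531 2.9
vertex -3.39 2.964 3.69
endloop
endfacet
facet normal -0.238 0.343 0.909
outer loop
vertex -2.505 4.409 4.598
vertex -3.264 3.506 4.74
vertex -2.132 3.389 5.08
endloop
endfacet
facet normal -0.769 -0.525 0.363
outer loop
vertex -3.264 3.506 4.74
vertex -3.39 2.964 3.69
vertex -2.679 2.496 4.519
endloop
endfacet
facet normal -0.436 -0.510 -0.742
outer loop
vertex -3.39 2.964 3.69
vertex -2.708 3.531 2.9
vertex -2.335 2.511 3.382
endloop
endfacet
facet normal 0.302 0.367 -0.880
outer loop
vertex -2.708 3.531 2.9
vertex -2.161 4.424 3.461
vertex -1.576 3.414 3.24
endloop
endfacet
facet normal 0.425 0.894 0.140
outer loop
vertex -2.161 4.424 3.461
vertex -2.505 4.409 4.598
vertex -1.45 3.956 4.29
endloop
endfacet
facet normal 0.331 -0.639 0.695
outer loop
vertex -1.558 2.774 4.241
vertex -2.132 3.389 5.08
vertex -2.679 2.496 4.519
endloop
endfacet
facet normal 0.255 -0.965 0.064
outer loop
vertex -1.558 2.774 4.241
vertex -2.679 2.496 4.519
vertex -2.335 2.511 3.382
endloop
endfacet
facet normal 0.665 -0.624 -0.411
outer loop
vertex -1.558 2.774 4.241
vertex -2.335 2.511 3.382
vertex -1.576 3.414 3.24
endloop
endfacet
facet normal 0.993 -0.088 -0.074
outer loop
vertex -1.558 2.774 4.241
vertex -1.576 3.414 3.24
vertex -1.45 3.956 4.29
endloop
endfacet
facet normal 0.787 -0.097 0.610
outer loop
vertex -1.558 2.774 4.241
vertex -1.45 3.956 4.29
vertex -2.132 3.389 5.08
endloop
endfacet
facet normal -0.302 -0.367 0.880
outer loop
vertex -2.679 2.496 4.519
vertex -2.132 3.389 5.08
vertex -3.264 3.506 4.74
endloop
endfacet
facet normal -0.425 -0.894 -0.140
outer loop
vertex -2.335 2.511 3.382
vertex -2.679 2.496 4.519
vertex -3.39 2.964 3.69
endloop
endfacet
facet normal 0.238 -0.343 -0.909
outer loop
vertex -1.576 3.414 3.24
vertex -2.335 2.511 3.382
vertex -2.708 3.531 2.9
endloop
endfacet
facet normal 0.769 0.525 -0.363
outer loop
vertex -1.45 3.956 4.29
vertex -1.576 3.414 3.24
vertex -2.161 4.424 3.461
endloop
endfacet
facet normal 0.436 0.510 0.742
outer loop
vertex -2.132 3.389 5.08
vertex -1.45 3.956 4.29
vertex -2.505 4.409 4.598
endloop
endfacet

endsolid


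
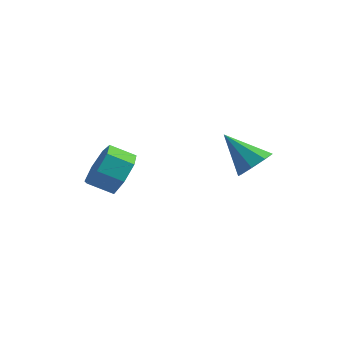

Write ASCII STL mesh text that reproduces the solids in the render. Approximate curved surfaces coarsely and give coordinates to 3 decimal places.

solid 
facet normal 0.834 0.298 -0.464
outer loop
vertex 0.266 0.394 3.086
vertex -0.277 0.645 2.272
vertex -0.037 1.217 3.07
endloop
endfacet
facet normal 0.431 0.176 0.885
outer loop
vertex 0.266 0.394 3.086
vertex -0.037 1.217 3.07
vertex -0.66 0.064 3.602
endloop
endfacet
facet normal 0.429 0.177 0.886
outer loop
vertex -0.66 0.064 3.602
vertex -0.037 1.217 3.07
vertex -0.963 0.886 3.585
endloop
endfacet
facet normal -0.834 -0.298 0.465
outer loop
vertex -0.66 0.064 3.602
vertex -0.963 0.886 3.585
vertex -1.203 0.315 2.788
endloop
endfacet
facet normal 0.834 0.298 -0.465
outer loop
vertex -0.037 1.217 3.07
vertex -0.277 0.645 2.272
vertex -0.521 1.609 2.453
endloop
endfacet
facet normal -0.002 0.843 0.538
outer loop
vertex -0.037 1.217 3.07
vertex -0.521 1.609 2.453
vertex -0.963 0.886 3.585
endloop
endfacet
facet normal -0.002 0.843 0.538
outer loop
vertex -0.963 0.886 3.585
vertex -0.521 1.609 2.453
vertex -1.446 1.278 2.968
endloop
endfacet
facet normal -0.834 -0.297 0.464
outer loop
vertex -0.963 0.886 3.585
vertex -1.446 1.278 2.968
vertex -1.203 0.315 2.788
endloop
endfacet
facet normal 0.834 0.298 -0.465
outer loop
vertex -0.521 1.609 2.453
vertex -0.277 0.645 2.272
vertex -0.821 1.275 1.7
endloop
endfacet
facet normal -0.433 0.875 -0.216
outer loop
vertex -0.521 1.609 2.453
vertex -0.821 1.275 1.7
vertex -1.446 1.278 2.968
endloop
endfacet
facet normal -0.432 0.876 -0.215
outer loop
vertex -1.446 1.278 2.968
vertex -0.821 1.275 1.7
vertex -1.747 0.945 2.216
endloop
endfacet
facet normal -0.834 -0.297 0.465
outer loop
vertex -1.446 1.278 2.968
vertex -1.747 0.945 2.216
vertex -1.203 0.315 2.788
endloop
endfacet
facet normal 0.834 0.298 -0.465
outer loop
vertex -0.821 1.275 1.7
vertex -0.277 0.645 2.272
vertex -0.712 0.467 1.378
endloop
endfacet
facet normal -0.538 0.249 -0.806
outer loop
vertex -0.821 1.275 1.7
vertex -0.712 0.467 1.378
vertex -1.747 0.945 2.216
endloop
endfacet
facet normal -0.538 0.248 -0.806
outer loop
vertex -1.747 0.945 2.216
vertex -0.712 0.467 1.378
vertex -1.637 0.137 1.894
endloop
endfacet
facet normal -0.834 -0.299 0.464
outer loop
vertex -1.747 0.945 2.216
vertex -1.637 0.137 1.894
vertex -1.203 0.315 2.788
endloop
endfacet
facet normal 0.834 0.298 -0.465
outer loop
vertex -0.712 0.467 1.378
vertex -0.277 0.645 2.272
vertex -0.275 -0.207 1.729
endloop
endfacet
facet normal -0.239 -0.566 -0.789
outer loop
vertex -0.712 0.467 1.378
vertex -0.275 -0.207 1.729
vertex -1.637 0.137 1.894
endloop
endfacet
facet normal -0.238 -0.565 -0.790
outer loop
vertex -1.637 0.137 1.894
vertex -0.275 -0.207 1.729
vertex -1.201 -0.537 2.245
endloop
endfacet
facet normal -0.834 -0.298 0.464
outer loop
vertex -1.637 0.137 1.894
vertex -1.201 -0.537 2.245
vertex -1.203 0.315 2.788
endloop
endfacet
facet normal 0.834 0.298 -0.464
outer loop
vertex -0.275 -0.207 1.729
vertex -0.277 0.645 2.272
vertex 0.16 -0.239 2.49
endloop
endfacet
facet normal 0.241 -0.954 -0.178
outer loop
vertex -0.275 -0.207 1.729
vertex 0.16 -0.239 2.49
vertex -1.201 -0.537 2.245
endloop
endfacet
facet normal 0.241 -0.954 -0.179
outer loop
vertex -1.201 -0.537 2.245
vertex 0.16 -0.239 2.49
vertex -0.766 -0.57 3.005
endloop
endfacet
facet normal -0.834 -0.298 0.464
outer loop
vertex -1.201 -0.537 2.245
vertex -0.766 -0.57 3.005
vertex -1.203 0.315 2.788
endloop
endfacet
facet normal 0.834 0.298 -0.465
outer loop
vertex 0.16 -0.239 2.49
vertex -0.277 0.645 2.272
vertex 0.266 0.394 3.086
endloop
endfacet
facet normal 0.538 -0.624 0.567
outer loop
vertex 0.16 -0.239 2.49
vertex 0.266 0.394 3.086
vertex -0.766 -0.57 3.005
endloop
endfacet
facet normal 0.538 -0.624 0.567
outer loop
vertex -0.766 -0.57 3.005
vertex 0.266 0.394 3.086
vertex -0.66 0.064 3.602
endloop
endfacet
facet normal -0.834 -0.298 0.464
outer loop
vertex -0.766 -0.57 3.005
vertex -0.66 0.064 3.602
vertex -1.203 0.315 2.788
endloop
endfacet
facet normal 0.731 -0.090 -0.676
outer loop
vertex 4.408 3.544 2.984
vertex 3.859 3.229 2.432
vertex 4.132 3.999 2.625
endloop
endfacet
facet normal 0.201 0.679 0.706
outer loop
vertex 4.408 3.544 2.984
vertex 4.132 3.999 2.625
vertex 2.521 3.391 3.668
endloop
endfacet
facet normal 0.732 -0.090 -0.676
outer loop
vertex 4.132 3.999 2.625
vertex 3.859 3.229 2.432
vertex 3.696 4.004 2.152
endloop
endfacet
facet normal -0.221 0.952 0.214
outer loop
vertex 4.132 3.999 2.625
vertex 3.696 4.004 2.152
vertex 2.521 3.391 3.668
endloop
endfacet
facet normal 0.732 -0.090 -0.675
outer loop
vertex 3.696 4.004 2.152
vertex 3.859 3.229 2.432
vertex 3.356 3.554 1.843
endloop
endfacet
facet normal -0.682 0.687 -0.251
outer loop
vertex 3.696 4.004 2.152
vertex 3.356 3.554 1.843
vertex 2.521 3.391 3.668
endloop
endfacet
facet normal 0.732 -0.089 -0.675
outer loop
vertex 3.356 3.554 1.843
vertex 3.859 3.229 2.432
vertex 3.311 2.914 1.879
endloop
endfacet
facet normal -0.910 0.041 -0.413
outer loop
vertex 3.356 3.554 1.843
vertex 3.311 2.914 1.879
vertex 2.521 3.391 3.668
endloop
endfacet
facet normal 0.732 -0.088 -0.675
outer loop
vertex 3.311 2.914 1.879
vertex 3.859 3.229 2.432
vertex 3.587 2.458 2.238
endloop
endfacet
facet normal -0.773 -0.609 -0.179
outer loop
vertex 3.311 2.914 1.879
vertex 3.587 2.458 2.238
vertex 2.521 3.391 3.668
endloop
endfacet
facet normal 0.732 -0.088 -0.676
outer loop
vertex 3.587 2.458 2.238
vertex 3.859 3.229 2.432
vertex 4.023 2.454 2.711
endloop
endfacet
facet normal -0.350 -0.882 0.315
outer loop
vertex 3.587 2.458 2.238
vertex 4.023 2.454 2.711
vertex 2.521 3.391 3.668
endloop
endfacet
facet normal 0.731 -0.089 -0.676
outer loop
vertex 4.023 2.454 2.711
vertex 3.859 3.229 2.432
vertex 4.363 2.903 3.02
endloop
endfacet
facet normal 0.110 -0.619 0.778
outer loop
vertex 4.023 2.454 2.711
vertex 4.363 2.903 3.02
vertex 2.521 3.391 3.668
endloop
endfacet
facet normal 0.731 -0.089 -0.676
outer loop
vertex 4.363 2.903 3.02
vertex 3.859 3.229 2.432
vertex 4.408 3.544 2.984
endloop
endfacet
facet normal 0.339 0.029 0.940
outer loop
vertex 4.363 2.903 3.02
vertex 4.408 3.544 2.984
vertex 2.521 3.391 3.668
endloop
endfacet

endsolid


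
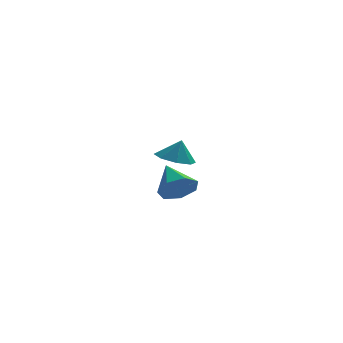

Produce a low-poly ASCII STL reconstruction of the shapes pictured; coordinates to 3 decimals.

solid 
facet normal -0.293 -0.067 -0.954
outer loop
vertex 0.449 3.526 2.649
vertex -0.276 2.892 2.916
vertex -0.204 3.885 2.824
endloop
endfacet
facet normal 0.520 0.726 0.450
outer loop
vertex 0.449 3.526 2.649
vertex -0.204 3.885 2.824
vertex 0.056 2.968 4.004
endloop
endfacet
facet normal -0.293 -0.067 -0.954
outer loop
vertex -0.204 3.885 2.824
vertex -0.276 2.892 2.916
vertex -0.899 3.662 3.053
endloop
endfacet
facet normal -0.047 0.784 0.619
outer loop
vertex -0.204 3.885 2.824
vertex -0.899 3.662 3.053
vertex 0.056 2.968 4.004
endloop
endfacet
facet normal -0.292 -0.066 -0.954
outer loop
vertex -0.899 3.662 3.053
vertex -0.276 2.892 2.916
vertex -1.23 2.988 3.201
endloop
endfacet
facet normal -0.479 0.406 0.778
outer loop
vertex -0.899 3.662 3.053
vertex -1.23 2.988 3.201
vertex 0.056 2.968 4.004
endloop
endfacet
facet normal -0.292 -0.068 -0.954
outer loop
vertex -1.23 2.988 3.201
vertex -0.276 2.892 2.916
vertex -1.002 2.258 3.183
endloop
endfacet
facet normal -0.523 -0.184 0.832
outer loop
vertex -1.23 2.988 3.201
vertex -1.002 2.258 3.183
vertex 0.056 2.968 4.004
endloop
endfacet
facet normal -0.292 -0.067 -0.954
outer loop
vertex -1.002 2.258 3.183
vertex -0.276 2.892 2.916
vertex -0.349 1.899 3.008
endloop
endfacet
facet normal -0.152 -0.642 0.751
outer loop
vertex -1.002 2.258 3.183
vertex -0.349 1.899 3.008
vertex 0.056 2.968 4.004
endloop
endfacet
facet normal -0.292 -0.067 -0.954
outer loop
vertex -0.349 1.899 3.008
vertex -0.276 2.892 2.916
vertex 0.346 2.121 2.78
endloop
endfacet
facet normal 0.414 -0.699 0.582
outer loop
vertex -0.349 1.899 3.008
vertex 0.346 2.121 2.78
vertex 0.056 2.968 4.004
endloop
endfacet
facet normal -0.292 -0.067 -0.954
outer loop
vertex 0.346 2.121 2.78
vertex -0.276 2.892 2.916
vertex 0.677 2.795 2.631
endloop
endfacet
facet normal 0.847 -0.322 0.424
outer loop
vertex 0.346 2.121 2.78
vertex 0.677 2.795 2.631
vertex 0.056 2.968 4.004
endloop
endfacet
facet normal -0.292 -0.068 -0.954
outer loop
vertex 0.677 2.795 2.631
vertex -0.276 2.892 2.916
vertex 0.449 3.526 2.649
endloop
endfacet
facet normal 0.890 0.268 0.369
outer loop
vertex 0.677 2.795 2.631
vertex 0.449 3.526 2.649
vertex 0.056 2.968 4.004
endloop
endfacet
facet normal 0.201 -0.830 -0.520
outer loop
vertex -0.129 -2.66 3.084
vertex -0.951 -3.027 3.353
vertex -0.762 -2.506 2.594
endloop
endfacet
facet normal 0.443 0.842 -0.307
outer loop
vertex -0.129 -2.66 3.084
vertex -0.762 -2.506 2.594
vertex -1.289 -1.633 4.227
endloop
endfacet
facet normal 0.201 -0.830 -0.520
outer loop
vertex -0.762 -2.506 2.594
vertex -0.951 -3.027 3.353
vertex -1.538 -2.745 2.675
endloop
endfacet
facet normal -0.300 0.798 -0.523
outer loop
vertex -0.762 -2.506 2.594
vertex -1.538 -2.745 2.675
vertex -1.289 -1.633 4.227
endloop
endfacet
facet normal 0.201 -0.831 -0.519
outer loop
vertex -1.538 -2.745 2.675
vertex -0.951 -3.027 3.353
vertex -1.872 -3.196 3.267
endloop
endfacet
facet normal -0.885 0.434 -0.169
outer loop
vertex -1.538 -2.745 2.675
vertex -1.872 -3.196 3.267
vertex -1.289 -1.633 4.227
endloop
endfacet
facet normal 0.201 -0.830 -0.520
outer loop
vertex -1.872 -3.196 3.267
vertex -0.951 -3.027 3.353
vertex -1.513 -3.52 3.923
endloop
endfacet
facet normal -0.872 0.025 0.489
outer loop
vertex -1.872 -3.196 3.267
vertex -1.513 -3.52 3.923
vertex -1.289 -1.633 4.227
endloop
endfacet
facet normal 0.200 -0.830 -0.521
outer loop
vertex -1.513 -3.52 3.923
vertex -0.951 -3.027 3.353
vertex -0.731 -3.474 4.15
endloop
endfacet
facet normal -0.270 -0.122 0.955
outer loop
vertex -1.513 -3.52 3.923
vertex -0.731 -3.474 4.15
vertex -1.289 -1.633 4.227
endloop
endfacet
facet normal 0.201 -0.830 -0.521
outer loop
vertex -0.731 -3.474 4.15
vertex -0.951 -3.027 3.353
vertex -0.115 -3.091 3.777
endloop
endfacet
facet normal 0.467 0.105 0.878
outer loop
vertex -0.731 -3.474 4.15
vertex -0.115 -3.091 3.777
vertex -1.289 -1.633 4.227
endloop
endfacet
facet normal 0.200 -0.830 -0.520
outer loop
vertex -0.115 -3.091 3.777
vertex -0.951 -3.027 3.353
vertex -0.129 -2.66 3.084
endloop
endfacet
facet normal 0.784 0.534 0.316
outer loop
vertex -0.115 -3.091 3.777
vertex -0.129 -2.66 3.084
vertex -1.289 -1.633 4.227
endloop
endfacet

endsolid


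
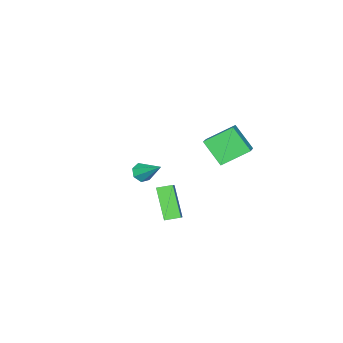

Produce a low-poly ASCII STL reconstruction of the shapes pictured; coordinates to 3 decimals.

solid 
facet normal -0.600 0.619 0.508
outer loop
vertex -0.123 3.35 3.925
vertex 0.038 4.584 2.611
vertex -1.3 2.773 3.238
endloop
endfacet
facet normal -0.089 -0.682 0.726
outer loop
vertex -0.178 1.616 2.289
vertex -0.123 3.35 3.925
vertex -1.3 2.773 3.238
endloop
endfacet
facet normal -0.600 0.619 0.507
outer loop
vertex -1.3 2.773 3.238
vertex 0.038 4.584 2.611
vertex -1.138 4.007 1.924
endloop
endfacet
facet normal -0.795 -0.390 -0.464
outer loop
vertex -1.138 4.007 1.924
vertex -0.178 1.616 2.289
vertex -1.3 2.773 3.238
endloop
endfacet
facet normal 0.795 0.390 0.464
outer loop
vertex -0.123 3.35 3.925
vertex 1.16 3.427 1.662
vertex 0.038 4.584 2.611
endloop
endfacet
facet normal -0.089 -0.682 0.726
outer loop
vertex 0.998 2.193 2.976
vertex -0.123 3.35 3.925
vertex -0.178 1.616 2.289
endloop
endfacet
facet normal 0.795 0.390 0.464
outer loop
vertex 0.998 2.193 2.976
vertex 1.16 3.427 1.662
vertex -0.123 3.35 3.925
endloop
endfacet
facet normal 0.089 0.682 -0.726
outer loop
vertex 0.038 4.584 2.611
vertex 1.16 3.427 1.662
vertex -1.138 4.007 1.924
endloop
endfacet
facet normal -0.795 -0.390 -0.464
outer loop
vertex -0.017 2.85 0.975
vertex -0.178 1.616 2.289
vertex -1.138 4.007 1.924
endloop
endfacet
facet normal 0.089 0.682 -0.726
outer loop
vertex -1.138 4.007 1.924
vertex 1.16 3.427 1.662
vertex -0.017 2.85 0.975
endloop
endfacet
facet normal 0.600 -0.619 -0.507
outer loop
vertex -0.017 2.85 0.975
vertex 0.998 2.193 2.976
vertex -0.178 1.616 2.289
endloop
endfacet
facet normal 0.600 -0.619 -0.507
outer loop
vertex 1.16 3.427 1.662
vertex 0.998 2.193 2.976
vertex -0.017 2.85 0.975
endloop
endfacet
facet normal -0.124 -0.770 -0.626
outer loop
vertex -1.698 -4.301 -4.074
vertex -2.39 -4.201 -4.06
vertex -1.918 -3.923 -4.495
endloop
endfacet
facet normal 0.917 0.371 -0.146
outer loop
vertex -1.698 -4.301 -4.074
vertex -1.918 -3.923 -4.495
vertex -2.15 -2.699 -2.84
endloop
endfacet
facet normal -0.123 -0.771 -0.626
outer loop
vertex -1.918 -3.923 -4.495
vertex -2.39 -4.201 -4.06
vertex -2.494 -3.755 -4.589
endloop
endfacet
facet normal 0.316 0.783 -0.535
outer loop
vertex -1.918 -3.923 -4.495
vertex -2.494 -3.755 -4.589
vertex -2.15 -2.699 -2.84
endloop
endfacet
facet normal -0.123 -0.771 -0.625
outer loop
vertex -2.494 -3.755 -4.589
vertex -2.39 -4.201 -4.06
vertex -2.992 -3.923 -4.284
endloop
endfacet
facet normal -0.495 0.784 -0.376
outer loop
vertex -2.494 -3.755 -4.589
vertex -2.992 -3.923 -4.284
vertex -2.15 -2.699 -2.84
endloop
endfacet
facet normal -0.123 -0.771 -0.625
outer loop
vertex -2.992 -3.923 -4.284
vertex -2.39 -4.201 -4.06
vertex -3.037 -4.3 -3.81
endloop
endfacet
facet normal -0.904 0.373 0.211
outer loop
vertex -2.992 -3.923 -4.284
vertex -3.037 -4.3 -3.81
vertex -2.15 -2.699 -2.84
endloop
endfacet
facet normal -0.124 -0.771 -0.625
outer loop
vertex -3.037 -4.3 -3.81
vertex -2.39 -4.201 -4.06
vertex -2.595 -4.603 -3.524
endloop
endfacet
facet normal -0.604 -0.141 0.784
outer loop
vertex -3.037 -4.3 -3.81
vertex -2.595 -4.603 -3.524
vertex -2.15 -2.699 -2.84
endloop
endfacet
facet normal -0.124 -0.771 -0.625
outer loop
vertex -2.595 -4.603 -3.524
vertex -2.39 -4.201 -4.06
vertex -1.999 -4.603 -3.642
endloop
endfacet
facet normal 0.180 -0.370 0.911
outer loop
vertex -2.595 -4.603 -3.524
vertex -1.999 -4.603 -3.642
vertex -2.15 -2.699 -2.84
endloop
endfacet
facet normal -0.124 -0.771 -0.625
outer loop
vertex -1.999 -4.603 -3.642
vertex -2.39 -4.201 -4.06
vertex -1.698 -4.301 -4.074
endloop
endfacet
facet normal 0.856 -0.142 0.497
outer loop
vertex -1.999 -4.603 -3.642
vertex -1.698 -4.301 -4.074
vertex -2.15 -2.699 -2.84
endloop
endfacet
facet normal -0.617 0.765 0.186
outer loop
vertex 2.254 1.096 -0.209
vertex 3.073 2.17 -1.908
vertex 0.866 0.266 -1.403
endloop
endfacet
facet normal -0.378 -0.495 0.783
outer loop
vertex 1.427 -0.43 -1.572
vertex 2.254 1.096 -0.209
vertex 0.866 0.266 -1.403
endloop
endfacet
facet normal -0.617 0.765 0.186
outer loop
vertex 0.866 0.266 -1.403
vertex 3.073 2.17 -1.908
vertex 1.684 1.34 -3.102
endloop
endfacet
facet normal -0.691 -0.413 -0.594
outer loop
vertex 1.684 1.34 -3.102
vertex 1.427 -0.43 -1.572
vertex 0.866 0.266 -1.403
endloop
endfacet
facet normal 0.691 0.413 0.594
outer loop
vertex 2.254 1.096 -0.209
vertex 3.634 1.474 -2.077
vertex 3.073 2.17 -1.908
endloop
endfacet
facet normal -0.377 -0.495 0.783
outer loop
vertex 2.816 0.4 -0.378
vertex 2.254 1.096 -0.209
vertex 1.427 -0.43 -1.572
endloop
endfacet
facet normal 0.690 0.413 0.594
outer loop
vertex 2.816 0.4 -0.378
vertex 3.634 1.474 -2.077
vertex 2.254 1.096 -0.209
endloop
endfacet
facet normal 0.378 0.494 -0.783
outer loop
vertex 3.073 2.17 -1.908
vertex 3.634 1.474 -2.077
vertex 1.684 1.34 -3.102
endloop
endfacet
facet normal -0.690 -0.413 -0.594
outer loop
vertex 2.246 0.644 -3.271
vertex 1.427 -0.43 -1.572
vertex 1.684 1.34 -3.102
endloop
endfacet
facet normal 0.377 0.495 -0.783
outer loop
vertex 1.684 1.34 -3.102
vertex 3.634 1.474 -2.077
vertex 2.246 0.644 -3.271
endloop
endfacet
facet normal 0.617 -0.765 -0.186
outer loop
vertex 2.246 0.644 -3.271
vertex 2.816 0.4 -0.378
vertex 1.427 -0.43 -1.572
endloop
endfacet
facet normal 0.617 -0.764 -0.186
outer loop
vertex 3.634 1.474 -2.077
vertex 2.816 0.4 -0.378
vertex 2.246 0.644 -3.271
endloop
endfacet

endsolid


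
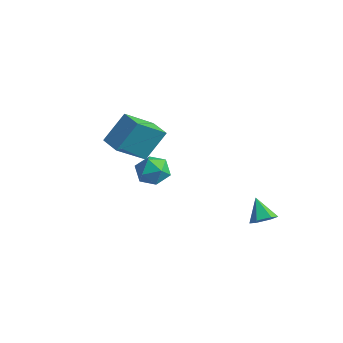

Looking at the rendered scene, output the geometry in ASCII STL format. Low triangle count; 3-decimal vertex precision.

solid 
facet normal 0.673 -0.271 -0.688
outer loop
vertex 3.549 1.871 -3.381
vertex 3.041 1.904 -3.891
vertex 3.434 2.487 -3.736
endloop
endfacet
facet normal 0.378 0.514 0.770
outer loop
vertex 3.549 1.871 -3.381
vertex 3.434 2.487 -3.736
vertex 2.119 2.276 -2.949
endloop
endfacet
facet normal 0.674 -0.271 -0.687
outer loop
vertex 3.434 2.487 -3.736
vertex 3.041 1.904 -3.891
vertex 2.927 2.52 -4.246
endloop
endfacet
facet normal -0.075 0.987 0.139
outer loop
vertex 3.434 2.487 -3.736
vertex 2.927 2.52 -4.246
vertex 2.119 2.276 -2.949
endloop
endfacet
facet normal 0.674 -0.271 -0.687
outer loop
vertex 2.927 2.52 -4.246
vertex 3.041 1.904 -3.891
vertex 2.534 1.936 -4.401
endloop
endfacet
facet normal -0.733 0.585 -0.347
outer loop
vertex 2.927 2.52 -4.246
vertex 2.534 1.936 -4.401
vertex 2.119 2.276 -2.949
endloop
endfacet
facet normal 0.674 -0.273 -0.687
outer loop
vertex 2.534 1.936 -4.401
vertex 3.041 1.904 -3.891
vertex 2.648 1.321 -4.045
endloop
endfacet
facet normal -0.936 -0.289 -0.200
outer loop
vertex 2.534 1.936 -4.401
vertex 2.648 1.321 -4.045
vertex 2.119 2.276 -2.949
endloop
endfacet
facet normal 0.672 -0.271 -0.689
outer loop
vertex 2.648 1.321 -4.045
vertex 3.041 1.904 -3.891
vertex 3.156 1.288 -3.536
endloop
endfacet
facet normal -0.482 -0.762 0.432
outer loop
vertex 2.648 1.321 -4.045
vertex 3.156 1.288 -3.536
vertex 2.119 2.276 -2.949
endloop
endfacet
facet normal 0.673 -0.271 -0.688
outer loop
vertex 3.156 1.288 -3.536
vertex 3.041 1.904 -3.891
vertex 3.549 1.871 -3.381
endloop
endfacet
facet normal 0.174 -0.361 0.916
outer loop
vertex 3.156 1.288 -3.536
vertex 3.549 1.871 -3.381
vertex 2.119 2.276 -2.949
endloop
endfacet
facet normal 0.434 0.123 0.892
outer loop
vertex -3.064 1.217 -2.338
vertex -3.404 0.335 -2.051
vertex -2.521 0.405 -2.49
endloop
endfacet
facet normal 0.800 0.463 0.382
outer loop
vertex -3.064 1.217 -2.338
vertex -2.521 0.405 -2.49
vertex -2.584 1.095 -3.194
endloop
endfacet
facet normal 0.361 0.930 0.070
outer loop
vertex -3.064 1.217 -2.338
vertex -2.584 1.095 -3.194
vertex -3.505 1.452 -3.191
endloop
endfacet
facet normal -0.278 0.880 0.386
outer loop
vertex -3.064 1.217 -2.338
vertex -3.505 1.452 -3.191
vertex -4.013 0.982 -2.485
endloop
endfacet
facet normal -0.233 0.381 0.895
outer loop
vertex -3.064 1.217 -2.338
vertex -4.013 0.982 -2.485
vertex -3.404 0.335 -2.051
endloop
endfacet
facet normal 0.994 -0.018 -0.106
outer loop
vertex -2.584 1.095 -3.194
vertex -2.521 0.405 -2.49
vertex -2.627 0.138 -3.435
endloop
endfacet
facet normal 0.402 -0.568 0.718
outer loop
vertex -2.521 0.405 -2.49
vertex -3.404 0.335 -2.051
vertex -3.135 -0.332 -2.729
endloop
endfacet
facet normal -0.675 -0.151 0.722
outer loop
vertex -3.404 0.335 -2.051
vertex -4.013 0.982 -2.485
vertex -4.056 0.025 -2.726
endloop
endfacet
facet normal -0.748 0.656 -0.101
outer loop
vertex -4.013 0.982 -2.485
vertex -3.505 1.452 -3.191
vertex -4.119 0.715 -3.43
endloop
endfacet
facet normal 0.284 0.737 -0.613
outer loop
vertex -3.505 1.452 -3.191
vertex -2.584 1.095 -3.194
vertex -3.236 0.785 -3.869
endloop
endfacet
facet normal 0.278 -0.880 -0.386
outer loop
vertex -3.576 -0.097 -3.582
vertex -2.627 0.138 -3.435
vertex -3.135 -0.332 -2.729
endloop
endfacet
facet normal -0.361 -0.930 -0.070
outer loop
vertex -3.576 -0.097 -3.582
vertex -3.135 -0.332 -2.729
vertex -4.056 0.025 -2.726
endloop
endfacet
facet normal -0.800 -0.463 -0.382
outer loop
vertex -3.576 -0.097 -3.582
vertex -4.056 0.025 -2.726
vertex -4.119 0.715 -3.43
endloop
endfacet
facet normal -0.434 -0.123 -0.892
outer loop
vertex -3.576 -0.097 -3.582
vertex -4.119 0.715 -3.43
vertex -3.236 0.785 -3.869
endloop
endfacet
facet normal 0.233 -0.381 -0.895
outer loop
vertex -3.576 -0.097 -3.582
vertex -3.236 0.785 -3.869
vertex -2.627 0.138 -3.435
endloop
endfacet
facet normal 0.748 -0.656 0.101
outer loop
vertex -3.135 -0.332 -2.729
vertex -2.627 0.138 -3.435
vertex -2.521 0.405 -2.49
endloop
endfacet
facet normal -0.284 -0.737 0.613
outer loop
vertex -4.056 0.025 -2.726
vertex -3.135 -0.332 -2.729
vertex -3.404 0.335 -2.051
endloop
endfacet
facet normal -0.994 0.018 0.106
outer loop
vertex -4.119 0.715 -3.43
vertex -4.056 0.025 -2.726
vertex -4.013 0.982 -2.485
endloop
endfacet
facet normal -0.402 0.568 -0.718
outer loop
vertex -3.236 0.785 -3.869
vertex -4.119 0.715 -3.43
vertex -3.505 1.452 -3.191
endloop
endfacet
facet normal 0.675 0.151 -0.722
outer loop
vertex -2.627 0.138 -3.435
vertex -3.236 0.785 -3.869
vertex -2.584 1.095 -3.194
endloop
endfacet
facet normal -0.983 0.182 0.030
outer loop
vertex -1.995 -3.824 2.167
vertex -1.743 -2.696 3.599
vertex -1.738 -2.217 0.856
endloop
endfacet
facet normal -0.137 -0.613 -0.778
outer loop
vertex -0.617 -2.424 0.821
vertex -1.995 -3.824 2.167
vertex -1.738 -2.217 0.856
endloop
endfacet
facet normal -0.983 0.182 0.030
outer loop
vertex -1.738 -2.217 0.856
vertex -1.743 -2.696 3.599
vertex -1.485 -1.089 2.287
endloop
endfacet
facet normal 0.122 0.769 -0.628
outer loop
vertex -1.485 -1.089 2.287
vertex -0.617 -2.424 0.821
vertex -1.738 -2.217 0.856
endloop
endfacet
facet normal -0.122 -0.769 0.627
outer loop
vertex -1.995 -3.824 2.167
vertex -0.622 -2.903 3.564
vertex -1.743 -2.696 3.599
endloop
endfacet
facet normal -0.137 -0.613 -0.778
outer loop
vertex -0.875 -4.031 2.133
vertex -1.995 -3.824 2.167
vertex -0.617 -2.424 0.821
endloop
endfacet
facet normal -0.123 -0.769 0.628
outer loop
vertex -0.875 -4.031 2.133
vertex -0.622 -2.903 3.564
vertex -1.995 -3.824 2.167
endloop
endfacet
facet normal 0.137 0.613 0.778
outer loop
vertex -1.743 -2.696 3.599
vertex -0.622 -2.903 3.564
vertex -1.485 -1.089 2.287
endloop
endfacet
facet normal 0.123 0.769 -0.627
outer loop
vertex -0.365 -1.296 2.253
vertex -0.617 -2.424 0.821
vertex -1.485 -1.089 2.287
endloop
endfacet
facet normal 0.137 0.613 0.778
outer loop
vertex -1.485 -1.089 2.287
vertex -0.622 -2.903 3.564
vertex -0.365 -1.296 2.253
endloop
endfacet
facet normal 0.983 -0.182 -0.030
outer loop
vertex -0.365 -1.296 2.253
vertex -0.875 -4.031 2.133
vertex -0.617 -2.424 0.821
endloop
endfacet
facet normal 0.983 -0.182 -0.030
outer loop
vertex -0.622 -2.903 3.564
vertex -0.875 -4.031 2.133
vertex -0.365 -1.296 2.253
endloop
endfacet

endsolid


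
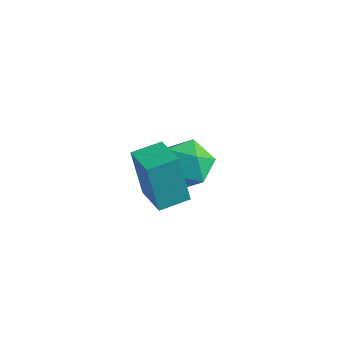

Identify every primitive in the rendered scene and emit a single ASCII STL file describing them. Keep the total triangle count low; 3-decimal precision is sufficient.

solid 
facet normal -0.853 0.466 -0.236
outer loop
vertex 2.463 -3.515 0.907
vertex 2.97 -2.524 1.033
vertex 2.959 -3.535 -0.927
endloop
endfacet
facet normal -0.452 -0.885 -0.113
outer loop
vertex 4.17 -4.196 -0.593
vertex 2.463 -3.515 0.907
vertex 2.959 -3.535 -0.927
endloop
endfacet
facet normal -0.853 0.466 -0.236
outer loop
vertex 2.959 -3.535 -0.927
vertex 2.97 -2.524 1.033
vertex 3.466 -2.544 -0.801
endloop
endfacet
facet normal 0.261 -0.011 -0.965
outer loop
vertex 3.466 -2.544 -0.801
vertex 4.17 -4.196 -0.593
vertex 2.959 -3.535 -0.927
endloop
endfacet
facet normal -0.261 0.011 0.965
outer loop
vertex 2.463 -3.515 0.907
vertex 4.181 -3.185 1.367
vertex 2.97 -2.524 1.033
endloop
endfacet
facet normal -0.452 -0.885 -0.113
outer loop
vertex 3.674 -4.176 1.241
vertex 2.463 -3.515 0.907
vertex 4.17 -4.196 -0.593
endloop
endfacet
facet normal -0.261 0.011 0.965
outer loop
vertex 3.674 -4.176 1.241
vertex 4.181 -3.185 1.367
vertex 2.463 -3.515 0.907
endloop
endfacet
facet normal 0.452 0.885 0.113
outer loop
vertex 2.97 -2.524 1.033
vertex 4.181 -3.185 1.367
vertex 3.466 -2.544 -0.801
endloop
endfacet
facet normal 0.261 -0.011 -0.965
outer loop
vertex 4.677 -3.205 -0.467
vertex 4.17 -4.196 -0.593
vertex 3.466 -2.544 -0.801
endloop
endfacet
facet normal 0.452 0.885 0.113
outer loop
vertex 3.466 -2.544 -0.801
vertex 4.181 -3.185 1.367
vertex 4.677 -3.205 -0.467
endloop
endfacet
facet normal 0.853 -0.466 0.236
outer loop
vertex 4.677 -3.205 -0.467
vertex 3.674 -4.176 1.241
vertex 4.17 -4.196 -0.593
endloop
endfacet
facet normal 0.853 -0.466 0.236
outer loop
vertex 4.181 -3.185 1.367
vertex 3.674 -4.176 1.241
vertex 4.677 -3.205 -0.467
endloop
endfacet
facet normal -0.674 0.239 0.699
outer loop
vertex 0.643 0.728 -3.198
vertex 1.155 0.029 -2.465
vertex 1.474 1.117 -2.529
endloop
endfacet
facet normal -0.568 0.784 0.250
outer loop
vertex 0.643 0.728 -3.198
vertex 1.474 1.117 -2.529
vertex 1.429 1.432 -3.618
endloop
endfacet
facet normal -0.720 0.559 -0.410
outer loop
vertex 0.643 0.728 -3.198
vertex 1.429 1.432 -3.618
vertex 1.083 0.539 -4.228
endloop
endfacet
facet normal -0.920 -0.125 -0.370
outer loop
vertex 0.643 0.728 -3.198
vertex 1.083 0.539 -4.228
vertex 0.914 -0.328 -3.515
endloop
endfacet
facet normal -0.892 -0.323 0.315
outer loop
vertex 0.643 0.728 -3.198
vertex 0.914 -0.328 -3.515
vertex 1.155 0.029 -2.465
endloop
endfacet
facet normal 0.124 0.955 0.271
outer loop
vertex 1.429 1.432 -3.618
vertex 1.474 1.117 -2.529
vertex 2.426 1.168 -3.145
endloop
endfacet
facet normal -0.048 0.073 0.996
outer loop
vertex 1.474 1.117 -2.529
vertex 1.155 0.029 -2.465
vertex 2.257 0.301 -2.432
endloop
endfacet
facet normal -0.400 -0.836 0.376
outer loop
vertex 1.155 0.029 -2.465
vertex 0.914 -0.328 -3.515
vertex 1.911 -0.592 -3.042
endloop
endfacet
facet normal -0.446 -0.515 -0.732
outer loop
vertex 0.914 -0.328 -3.515
vertex 1.083 0.539 -4.228
vertex 1.866 -0.277 -4.131
endloop
endfacet
facet normal -0.122 0.592 -0.797
outer loop
vertex 1.083 0.539 -4.228
vertex 1.429 1.432 -3.618
vertex 2.185 0.811 -4.195
endloop
endfacet
facet normal 0.920 0.125 0.370
outer loop
vertex 2.697 0.112 -3.462
vertex 2.426 1.168 -3.145
vertex 2.257 0.301 -2.432
endloop
endfacet
facet normal 0.720 -0.559 0.410
outer loop
vertex 2.697 0.112 -3.462
vertex 2.257 0.301 -2.432
vertex 1.911 -0.592 -3.042
endloop
endfacet
facet normal 0.568 -0.784 -0.250
outer loop
vertex 2.697 0.112 -3.462
vertex 1.911 -0.592 -3.042
vertex 1.866 -0.277 -4.131
endloop
endfacet
facet normal 0.674 -0.239 -0.699
outer loop
vertex 2.697 0.112 -3.462
vertex 1.866 -0.277 -4.131
vertex 2.185 0.811 -4.195
endloop
endfacet
facet normal 0.892 0.323 -0.315
outer loop
vertex 2.697 0.112 -3.462
vertex 2.185 0.811 -4.195
vertex 2.426 1.168 -3.145
endloop
endfacet
facet normal 0.446 0.515 0.732
outer loop
vertex 2.257 0.301 -2.432
vertex 2.426 1.168 -3.145
vertex 1.474 1.117 -2.529
endloop
endfacet
facet normal 0.122 -0.592 0.797
outer loop
vertex 1.911 -0.592 -3.042
vertex 2.257 0.301 -2.432
vertex 1.155 0.029 -2.465
endloop
endfacet
facet normal -0.124 -0.955 -0.271
outer loop
vertex 1.866 -0.277 -4.131
vertex 1.911 -0.592 -3.042
vertex 0.914 -0.328 -3.515
endloop
endfacet
facet normal 0.048 -0.073 -0.996
outer loop
vertex 2.185 0.811 -4.195
vertex 1.866 -0.277 -4.131
vertex 1.083 0.539 -4.228
endloop
endfacet
facet normal 0.400 0.836 -0.376
outer loop
vertex 2.426 1.168 -3.145
vertex 2.185 0.811 -4.195
vertex 1.429 1.432 -3.618
endloop
endfacet

endsolid


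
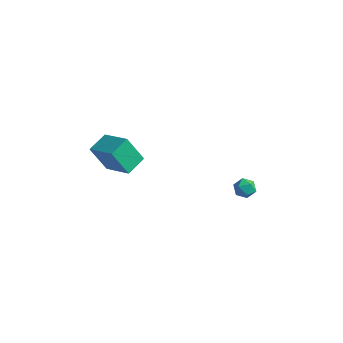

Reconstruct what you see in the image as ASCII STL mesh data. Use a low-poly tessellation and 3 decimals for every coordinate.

solid 
facet normal -0.340 0.827 0.447
outer loop
vertex 0.909 4.045 -3.473
vertex 1.042 3.79 -2.9
vertex 1.485 4.138 -3.207
endloop
endfacet
facet normal -0.068 0.979 -0.195
outer loop
vertex 0.909 4.045 -3.473
vertex 1.485 4.138 -3.207
vertex 1.438 4.01 -3.834
endloop
endfacet
facet normal -0.425 0.597 -0.680
outer loop
vertex 0.909 4.045 -3.473
vertex 1.438 4.01 -3.834
vertex 0.966 3.583 -3.914
endloop
endfacet
facet normal -0.917 0.211 -0.339
outer loop
vertex 0.909 4.045 -3.473
vertex 0.966 3.583 -3.914
vertex 0.721 3.447 -3.337
endloop
endfacet
facet normal -0.864 0.353 0.358
outer loop
vertex 0.909 4.045 -3.473
vertex 0.721 3.447 -3.337
vertex 1.042 3.79 -2.9
endloop
endfacet
facet normal 0.613 0.764 -0.202
outer loop
vertex 1.438 4.01 -3.834
vertex 1.485 4.138 -3.207
vertex 1.899 3.733 -3.483
endloop
endfacet
facet normal 0.172 0.519 0.837
outer loop
vertex 1.485 4.138 -3.207
vertex 1.042 3.79 -2.9
vertex 1.654 3.597 -2.906
endloop
endfacet
facet normal -0.677 -0.249 0.693
outer loop
vertex 1.042 3.79 -2.9
vertex 0.721 3.447 -3.337
vertex 1.182 3.17 -2.986
endloop
endfacet
facet normal -0.761 -0.480 -0.436
outer loop
vertex 0.721 3.447 -3.337
vertex 0.966 3.583 -3.914
vertex 1.135 3.042 -3.613
endloop
endfacet
facet normal 0.036 0.145 -0.989
outer loop
vertex 0.966 3.583 -3.914
vertex 1.438 4.01 -3.834
vertex 1.578 3.39 -3.92
endloop
endfacet
facet normal 0.917 -0.211 0.339
outer loop
vertex 1.711 3.135 -3.347
vertex 1.899 3.733 -3.483
vertex 1.654 3.597 -2.906
endloop
endfacet
facet normal 0.425 -0.597 0.680
outer loop
vertex 1.711 3.135 -3.347
vertex 1.654 3.597 -2.906
vertex 1.182 3.17 -2.986
endloop
endfacet
facet normal 0.068 -0.979 0.195
outer loop
vertex 1.711 3.135 -3.347
vertex 1.182 3.17 -2.986
vertex 1.135 3.042 -3.613
endloop
endfacet
facet normal 0.340 -0.827 -0.447
outer loop
vertex 1.711 3.135 -3.347
vertex 1.135 3.042 -3.613
vertex 1.578 3.39 -3.92
endloop
endfacet
facet normal 0.864 -0.353 -0.358
outer loop
vertex 1.711 3.135 -3.347
vertex 1.578 3.39 -3.92
vertex 1.899 3.733 -3.483
endloop
endfacet
facet normal 0.761 0.480 0.436
outer loop
vertex 1.654 3.597 -2.906
vertex 1.899 3.733 -3.483
vertex 1.485 4.138 -3.207
endloop
endfacet
facet normal -0.036 -0.145 0.989
outer loop
vertex 1.182 3.17 -2.986
vertex 1.654 3.597 -2.906
vertex 1.042 3.79 -2.9
endloop
endfacet
facet normal -0.613 -0.764 0.202
outer loop
vertex 1.135 3.042 -3.613
vertex 1.182 3.17 -2.986
vertex 0.721 3.447 -3.337
endloop
endfacet
facet normal -0.172 -0.519 -0.837
outer loop
vertex 1.578 3.39 -3.92
vertex 1.135 3.042 -3.613
vertex 0.966 3.583 -3.914
endloop
endfacet
facet normal 0.677 0.249 -0.693
outer loop
vertex 1.899 3.733 -3.483
vertex 1.578 3.39 -3.92
vertex 1.438 4.01 -3.834
endloop
endfacet
facet normal -0.879 0.193 -0.436
outer loop
vertex -3.021 -3.436 3.168
vertex -2.926 -2.329 3.466
vertex -2.284 -3.135 1.815
endloop
endfacet
facet normal -0.083 -0.962 -0.259
outer loop
vertex -0.754 -3.471 2.574
vertex -3.021 -3.436 3.168
vertex -2.284 -3.135 1.815
endloop
endfacet
facet normal -0.879 0.193 -0.436
outer loop
vertex -2.284 -3.135 1.815
vertex -2.926 -2.329 3.466
vertex -2.189 -2.028 2.113
endloop
endfacet
facet normal 0.470 0.192 -0.862
outer loop
vertex -2.189 -2.028 2.113
vertex -0.754 -3.471 2.574
vertex -2.284 -3.135 1.815
endloop
endfacet
facet normal -0.470 -0.192 0.862
outer loop
vertex -3.021 -3.436 3.168
vertex -1.396 -2.665 4.225
vertex -2.926 -2.329 3.466
endloop
endfacet
facet normal -0.083 -0.962 -0.259
outer loop
vertex -1.491 -3.772 3.927
vertex -3.021 -3.436 3.168
vertex -0.754 -3.471 2.574
endloop
endfacet
facet normal -0.470 -0.192 0.862
outer loop
vertex -1.491 -3.772 3.927
vertex -1.396 -2.665 4.225
vertex -3.021 -3.436 3.168
endloop
endfacet
facet normal 0.083 0.962 0.259
outer loop
vertex -2.926 -2.329 3.466
vertex -1.396 -2.665 4.225
vertex -2.189 -2.028 2.113
endloop
endfacet
facet normal 0.470 0.192 -0.862
outer loop
vertex -0.659 -2.364 2.872
vertex -0.754 -3.471 2.574
vertex -2.189 -2.028 2.113
endloop
endfacet
facet normal 0.083 0.962 0.259
outer loop
vertex -2.189 -2.028 2.113
vertex -1.396 -2.665 4.225
vertex -0.659 -2.364 2.872
endloop
endfacet
facet normal 0.879 -0.193 0.436
outer loop
vertex -0.659 -2.364 2.872
vertex -1.491 -3.772 3.927
vertex -0.754 -3.471 2.574
endloop
endfacet
facet normal 0.879 -0.193 0.436
outer loop
vertex -1.396 -2.665 4.225
vertex -1.491 -3.772 3.927
vertex -0.659 -2.364 2.872
endloop
endfacet

endsolid
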